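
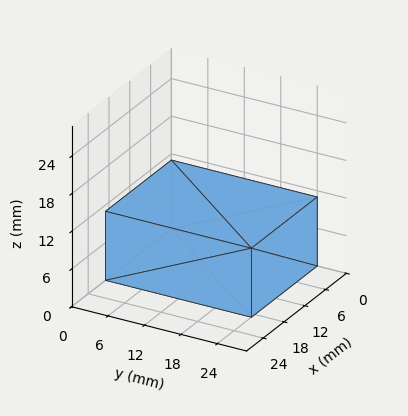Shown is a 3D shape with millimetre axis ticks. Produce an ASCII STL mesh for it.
Reading the render: the shape is a rectangular box, roughly 19 × 24 mm footprint and 11 mm tall (dimensions read to the nearest mm from the axis ticks). For the STL, each face is triangulated and given an outward normal.

solid part
  facet normal 0.0000 0.0000 -1.0000
    outer loop
      vertex 19.0 24.0 0.0
      vertex 19.0 0.0 0.0
      vertex 0.0 0.0 0.0
    endloop
  endfacet
  facet normal 0.0000 0.0000 -1.0000
    outer loop
      vertex 0.0 24.0 0.0
      vertex 19.0 24.0 0.0
      vertex 0.0 0.0 0.0
    endloop
  endfacet
  facet normal 0.0000 0.0000 1.0000
    outer loop
      vertex 0.0 0.0 11.0
      vertex 19.0 0.0 11.0
      vertex 19.0 24.0 11.0
    endloop
  endfacet
  facet normal 0.0000 0.0000 1.0000
    outer loop
      vertex 0.0 0.0 11.0
      vertex 19.0 24.0 11.0
      vertex 0.0 24.0 11.0
    endloop
  endfacet
  facet normal 0.0000 -1.0000 0.0000
    outer loop
      vertex 0.0 0.0 0.0
      vertex 19.0 0.0 0.0
      vertex 19.0 0.0 11.0
    endloop
  endfacet
  facet normal 0.0000 -1.0000 0.0000
    outer loop
      vertex 0.0 0.0 0.0
      vertex 19.0 0.0 11.0
      vertex 0.0 0.0 11.0
    endloop
  endfacet
  facet normal 0.0000 1.0000 0.0000
    outer loop
      vertex 19.0 24.0 11.0
      vertex 19.0 24.0 0.0
      vertex 0.0 24.0 0.0
    endloop
  endfacet
  facet normal 0.0000 1.0000 0.0000
    outer loop
      vertex 0.0 24.0 11.0
      vertex 19.0 24.0 11.0
      vertex 0.0 24.0 0.0
    endloop
  endfacet
  facet normal -1.0000 0.0000 0.0000
    outer loop
      vertex 0.0 24.0 11.0
      vertex 0.0 24.0 0.0
      vertex 0.0 0.0 0.0
    endloop
  endfacet
  facet normal -1.0000 0.0000 0.0000
    outer loop
      vertex 0.0 0.0 11.0
      vertex 0.0 24.0 11.0
      vertex 0.0 0.0 0.0
    endloop
  endfacet
  facet normal 1.0000 0.0000 0.0000
    outer loop
      vertex 19.0 0.0 0.0
      vertex 19.0 24.0 0.0
      vertex 19.0 24.0 11.0
    endloop
  endfacet
  facet normal 1.0000 0.0000 0.0000
    outer loop
      vertex 19.0 0.0 0.0
      vertex 19.0 24.0 11.0
      vertex 19.0 0.0 11.0
    endloop
  endfacet
endsolid part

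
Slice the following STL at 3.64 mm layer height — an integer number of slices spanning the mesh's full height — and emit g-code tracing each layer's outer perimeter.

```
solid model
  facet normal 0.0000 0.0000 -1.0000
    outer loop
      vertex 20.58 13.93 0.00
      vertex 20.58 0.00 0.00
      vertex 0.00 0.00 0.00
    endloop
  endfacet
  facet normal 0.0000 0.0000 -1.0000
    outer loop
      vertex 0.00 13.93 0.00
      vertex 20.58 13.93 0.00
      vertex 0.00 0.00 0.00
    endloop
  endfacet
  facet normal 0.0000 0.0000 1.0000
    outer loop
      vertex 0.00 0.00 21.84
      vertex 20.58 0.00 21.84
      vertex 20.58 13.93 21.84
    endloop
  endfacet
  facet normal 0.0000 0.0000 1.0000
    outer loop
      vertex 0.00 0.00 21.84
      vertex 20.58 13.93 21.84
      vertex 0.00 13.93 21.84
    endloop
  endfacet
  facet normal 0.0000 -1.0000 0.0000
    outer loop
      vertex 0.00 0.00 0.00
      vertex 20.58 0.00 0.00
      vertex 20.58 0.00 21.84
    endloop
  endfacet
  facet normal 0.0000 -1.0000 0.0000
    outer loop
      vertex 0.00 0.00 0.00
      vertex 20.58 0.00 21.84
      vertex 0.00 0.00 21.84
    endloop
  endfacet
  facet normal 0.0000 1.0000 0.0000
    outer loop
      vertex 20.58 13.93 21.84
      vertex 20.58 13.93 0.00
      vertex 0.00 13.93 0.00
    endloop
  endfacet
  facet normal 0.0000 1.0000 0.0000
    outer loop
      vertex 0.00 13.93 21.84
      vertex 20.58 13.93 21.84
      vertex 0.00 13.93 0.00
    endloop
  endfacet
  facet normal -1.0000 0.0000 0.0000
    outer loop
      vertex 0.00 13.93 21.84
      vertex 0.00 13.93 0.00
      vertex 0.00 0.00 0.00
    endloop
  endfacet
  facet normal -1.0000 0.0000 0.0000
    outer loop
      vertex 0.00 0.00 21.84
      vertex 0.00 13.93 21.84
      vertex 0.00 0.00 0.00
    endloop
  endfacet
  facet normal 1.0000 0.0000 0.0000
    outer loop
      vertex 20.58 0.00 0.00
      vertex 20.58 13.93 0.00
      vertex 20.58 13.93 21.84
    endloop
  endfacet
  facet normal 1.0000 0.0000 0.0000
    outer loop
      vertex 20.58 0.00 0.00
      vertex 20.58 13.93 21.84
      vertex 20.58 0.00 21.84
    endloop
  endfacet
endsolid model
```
; perimeter-only toolpath
G21 ; units = mm
G90 ; absolute positioning
G28 ; home
; layer 1
G0 Z3.64
G0 X0.00 Y0.00
G1 X20.58 Y0.00
G1 X20.58 Y13.93
G1 X0.00 Y13.93
G1 X0.00 Y0.00
; layer 2
G0 Z7.28
G0 X0.00 Y0.00
G1 X20.58 Y0.00
G1 X20.58 Y13.93
G1 X0.00 Y13.93
G1 X0.00 Y0.00
; layer 3
G0 Z10.92
G0 X0.00 Y0.00
G1 X20.58 Y0.00
G1 X20.58 Y13.93
G1 X0.00 Y13.93
G1 X0.00 Y0.00
; layer 4
G0 Z14.56
G0 X0.00 Y0.00
G1 X20.58 Y0.00
G1 X20.58 Y13.93
G1 X0.00 Y13.93
G1 X0.00 Y0.00
; layer 5
G0 Z18.20
G0 X0.00 Y0.00
G1 X20.58 Y0.00
G1 X20.58 Y13.93
G1 X0.00 Y13.93
G1 X0.00 Y0.00
; layer 6
G0 Z21.84
G0 X0.00 Y0.00
G1 X20.58 Y0.00
G1 X20.58 Y13.93
G1 X0.00 Y13.93
G1 X0.00 Y0.00
M2 ; end

The solid is a rectangular box, roughly 20.6 × 13.9 mm footprint and 21.8 mm tall. Slicing at Δz = 3.64 mm — 6 equal slices spanning the solid's height, so layer i sits at z = i·h/6 — gives 6 non-empty perimeters. Each is a 4-segment closed polygon; G0 lifts to the layer z and rapids to the start vertex, then G1 traces the edges.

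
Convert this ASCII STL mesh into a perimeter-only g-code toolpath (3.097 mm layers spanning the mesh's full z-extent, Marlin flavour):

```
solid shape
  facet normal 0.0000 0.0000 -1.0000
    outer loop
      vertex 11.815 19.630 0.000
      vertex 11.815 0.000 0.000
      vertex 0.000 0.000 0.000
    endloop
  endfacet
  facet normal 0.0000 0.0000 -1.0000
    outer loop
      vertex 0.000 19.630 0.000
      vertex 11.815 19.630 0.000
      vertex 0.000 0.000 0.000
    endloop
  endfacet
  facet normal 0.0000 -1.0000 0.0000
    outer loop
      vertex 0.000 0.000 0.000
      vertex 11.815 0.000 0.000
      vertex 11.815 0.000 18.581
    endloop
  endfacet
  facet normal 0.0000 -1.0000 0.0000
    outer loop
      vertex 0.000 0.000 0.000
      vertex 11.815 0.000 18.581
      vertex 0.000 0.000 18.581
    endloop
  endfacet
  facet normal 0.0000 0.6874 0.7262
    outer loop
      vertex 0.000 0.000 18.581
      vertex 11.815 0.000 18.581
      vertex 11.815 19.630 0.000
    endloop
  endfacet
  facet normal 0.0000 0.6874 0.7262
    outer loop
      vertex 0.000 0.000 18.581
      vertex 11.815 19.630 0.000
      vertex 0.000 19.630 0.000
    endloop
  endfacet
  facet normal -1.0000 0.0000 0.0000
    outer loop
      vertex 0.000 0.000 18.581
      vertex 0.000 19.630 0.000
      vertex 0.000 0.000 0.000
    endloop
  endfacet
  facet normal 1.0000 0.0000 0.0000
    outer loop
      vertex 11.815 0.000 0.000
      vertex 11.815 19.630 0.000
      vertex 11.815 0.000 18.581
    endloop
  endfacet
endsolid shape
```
; perimeter-only toolpath
G21 ; units = mm
G90 ; absolute positioning
G28 ; home
; layer 1
G0 Z3.097
G0 X0.000 Y0.000
G1 X11.815 Y0.000
G1 X11.815 Y16.358
G1 X0.000 Y16.358
G1 X0.000 Y0.000
; layer 2
G0 Z6.194
G0 X0.000 Y0.000
G1 X11.815 Y0.000
G1 X11.815 Y13.087
G1 X0.000 Y13.087
G1 X0.000 Y0.000
; layer 3
G0 Z9.290
G0 X0.000 Y0.000
G1 X11.815 Y0.000
G1 X11.815 Y9.815
G1 X0.000 Y9.815
G1 X0.000 Y0.000
; layer 4
G0 Z12.387
G0 X0.000 Y0.000
G1 X11.815 Y0.000
G1 X11.815 Y6.543
G1 X0.000 Y6.543
G1 X0.000 Y0.000
; layer 5
G0 Z15.484
G0 X0.000 Y0.000
G1 X11.815 Y0.000
G1 X11.815 Y3.272
G1 X0.000 Y3.272
G1 X0.000 Y0.000
M2 ; end

The solid is a wedge (ramp): 11.8 × 19.6 mm base, rising to 18.6 mm along the y=0 edge and sloping linearly to z=0 at y=19.6. Slicing at Δz = 3.097 mm — 6 equal slices spanning the solid's height, so layer i sits at z = i·h/6 — gives 5 non-empty perimeters. Each is a 4-segment closed polygon; G0 lifts to the layer z and rapids to the start vertex, then G1 traces the edges. The cross-section shrinks linearly with z (the slice at the apex is degenerate and omitted).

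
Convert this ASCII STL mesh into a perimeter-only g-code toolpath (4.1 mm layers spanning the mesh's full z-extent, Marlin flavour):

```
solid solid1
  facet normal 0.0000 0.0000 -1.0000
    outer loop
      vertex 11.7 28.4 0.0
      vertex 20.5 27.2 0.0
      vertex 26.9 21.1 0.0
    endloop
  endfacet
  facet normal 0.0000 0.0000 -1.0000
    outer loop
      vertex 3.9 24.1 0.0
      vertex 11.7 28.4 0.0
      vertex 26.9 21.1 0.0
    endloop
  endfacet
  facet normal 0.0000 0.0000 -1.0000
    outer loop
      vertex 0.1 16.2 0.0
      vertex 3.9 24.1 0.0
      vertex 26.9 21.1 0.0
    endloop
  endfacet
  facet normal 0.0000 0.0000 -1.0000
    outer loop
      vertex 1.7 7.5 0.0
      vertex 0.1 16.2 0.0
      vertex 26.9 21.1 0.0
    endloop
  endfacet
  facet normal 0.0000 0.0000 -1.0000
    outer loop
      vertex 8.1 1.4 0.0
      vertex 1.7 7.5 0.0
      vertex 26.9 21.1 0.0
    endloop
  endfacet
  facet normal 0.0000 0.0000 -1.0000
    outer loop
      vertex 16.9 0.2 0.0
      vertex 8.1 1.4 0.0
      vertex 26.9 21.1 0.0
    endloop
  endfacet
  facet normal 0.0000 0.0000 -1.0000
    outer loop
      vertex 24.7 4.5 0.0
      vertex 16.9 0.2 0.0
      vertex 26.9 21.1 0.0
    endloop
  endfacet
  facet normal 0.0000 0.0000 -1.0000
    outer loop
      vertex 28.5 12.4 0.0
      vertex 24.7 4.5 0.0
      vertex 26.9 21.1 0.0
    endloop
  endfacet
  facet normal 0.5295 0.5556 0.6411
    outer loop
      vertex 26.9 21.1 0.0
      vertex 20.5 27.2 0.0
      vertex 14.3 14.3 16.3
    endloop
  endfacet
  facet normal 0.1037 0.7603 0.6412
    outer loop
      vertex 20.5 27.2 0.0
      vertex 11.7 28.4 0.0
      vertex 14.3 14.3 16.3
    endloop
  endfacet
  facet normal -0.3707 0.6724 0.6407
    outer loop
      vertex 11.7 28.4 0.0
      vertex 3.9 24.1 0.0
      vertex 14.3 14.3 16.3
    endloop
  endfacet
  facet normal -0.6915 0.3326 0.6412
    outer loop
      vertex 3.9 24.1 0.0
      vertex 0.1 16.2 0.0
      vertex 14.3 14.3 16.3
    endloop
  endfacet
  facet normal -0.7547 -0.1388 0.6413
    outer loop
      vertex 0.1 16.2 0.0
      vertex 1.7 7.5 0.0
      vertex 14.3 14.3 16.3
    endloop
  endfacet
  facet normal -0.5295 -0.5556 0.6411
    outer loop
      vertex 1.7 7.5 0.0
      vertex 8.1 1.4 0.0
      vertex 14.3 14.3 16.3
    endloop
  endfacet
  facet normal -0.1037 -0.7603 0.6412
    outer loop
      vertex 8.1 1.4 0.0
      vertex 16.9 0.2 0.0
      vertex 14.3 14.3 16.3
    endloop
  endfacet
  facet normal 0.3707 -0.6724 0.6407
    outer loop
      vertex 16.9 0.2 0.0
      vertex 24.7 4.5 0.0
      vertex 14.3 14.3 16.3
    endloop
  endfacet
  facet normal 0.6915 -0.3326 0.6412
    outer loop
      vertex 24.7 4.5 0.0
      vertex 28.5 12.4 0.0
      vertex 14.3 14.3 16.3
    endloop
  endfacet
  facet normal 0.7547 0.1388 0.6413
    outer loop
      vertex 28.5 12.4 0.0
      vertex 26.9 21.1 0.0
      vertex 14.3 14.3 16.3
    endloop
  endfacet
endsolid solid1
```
; perimeter-only toolpath
G21 ; units = mm
G90 ; absolute positioning
G28 ; home
; layer 1
G0 Z4.1
G0 X23.7 Y19.4
G1 X18.9 Y24.0
G1 X12.3 Y24.9
G1 X6.5 Y21.7
G1 X3.7 Y15.7
G1 X4.8 Y9.2
G1 X9.6 Y4.6
G1 X16.2 Y3.7
G1 X22.1 Y7.0
G1 X24.9 Y12.9
G1 X23.7 Y19.4
; layer 2
G0 Z8.2
G0 X20.6 Y17.7
G1 X17.4 Y20.8
G1 X13.0 Y21.4
G1 X9.1 Y19.2
G1 X7.2 Y15.2
G1 X8.0 Y10.9
G1 X11.2 Y7.9
G1 X15.6 Y7.2
G1 X19.5 Y9.4
G1 X21.4 Y13.4
G1 X20.6 Y17.7
; layer 3
G0 Z12.2
G0 X17.5 Y16.0
G1 X15.9 Y17.5
G1 X13.7 Y17.8
G1 X11.7 Y16.8
G1 X10.8 Y14.8
G1 X11.2 Y12.6
G1 X12.8 Y11.1
G1 X15.0 Y10.8
G1 X16.9 Y11.9
G1 X17.9 Y13.8
G1 X17.5 Y16.0
M2 ; end

The solid is a regular 10-sided pyramid, base circumscribed radius ≈ 14.3 mm, apex at z ≈ 16.3 mm. Slicing at Δz = 4.1 mm — 4 equal slices spanning the solid's height, so layer i sits at z = i·h/4 — gives 3 non-empty perimeters. Each is a 10-segment closed polygon; G0 lifts to the layer z and rapids to the start vertex, then G1 traces the edges. The cross-section shrinks linearly with z (the slice at the apex is degenerate and omitted).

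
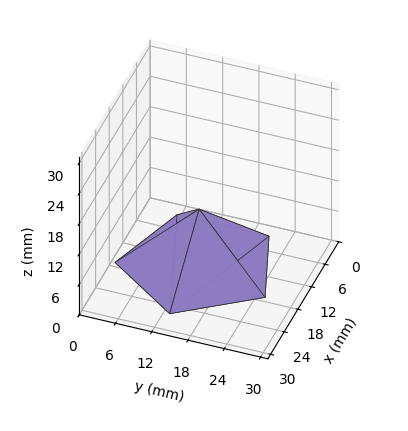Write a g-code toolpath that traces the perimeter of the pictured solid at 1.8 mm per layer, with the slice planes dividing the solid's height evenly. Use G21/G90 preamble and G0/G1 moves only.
Reading the render: the shape is a regular 5-sided pyramid, base circumscribed radius ≈ 13 mm, apex at z ≈ 11 mm (dimensions read to the nearest mm from the axis ticks). For the g-code, the solid's height is divided into equal slices at the stated Δz and each level perimeter traced with G1 moves after a G0 lift.

; perimeter-only toolpath
G21 ; units = mm
G90 ; absolute positioning
G28 ; home
; layer 1
G0 Z1.8
G0 X23.8 Y13.0
G1 X16.3 Y23.3
G1 X4.2 Y19.3
G1 X4.2 Y6.7
G1 X16.3 Y2.7
G1 X23.8 Y13.0
; layer 2
G0 Z3.7
G0 X21.7 Y13.0
G1 X15.7 Y21.3
G1 X6.0 Y18.1
G1 X6.0 Y7.9
G1 X15.7 Y4.7
G1 X21.7 Y13.0
; layer 3
G0 Z5.5
G0 X19.5 Y13.0
G1 X15.0 Y19.2
G1 X7.8 Y16.8
G1 X7.8 Y9.2
G1 X15.0 Y6.8
G1 X19.5 Y13.0
; layer 4
G0 Z7.3
G0 X17.3 Y13.0
G1 X14.3 Y17.1
G1 X9.5 Y15.5
G1 X9.5 Y10.5
G1 X14.3 Y8.9
G1 X17.3 Y13.0
; layer 5
G0 Z9.2
G0 X15.2 Y13.0
G1 X13.7 Y15.1
G1 X11.2 Y14.3
G1 X11.2 Y11.7
G1 X13.7 Y10.9
G1 X15.2 Y13.0
M2 ; end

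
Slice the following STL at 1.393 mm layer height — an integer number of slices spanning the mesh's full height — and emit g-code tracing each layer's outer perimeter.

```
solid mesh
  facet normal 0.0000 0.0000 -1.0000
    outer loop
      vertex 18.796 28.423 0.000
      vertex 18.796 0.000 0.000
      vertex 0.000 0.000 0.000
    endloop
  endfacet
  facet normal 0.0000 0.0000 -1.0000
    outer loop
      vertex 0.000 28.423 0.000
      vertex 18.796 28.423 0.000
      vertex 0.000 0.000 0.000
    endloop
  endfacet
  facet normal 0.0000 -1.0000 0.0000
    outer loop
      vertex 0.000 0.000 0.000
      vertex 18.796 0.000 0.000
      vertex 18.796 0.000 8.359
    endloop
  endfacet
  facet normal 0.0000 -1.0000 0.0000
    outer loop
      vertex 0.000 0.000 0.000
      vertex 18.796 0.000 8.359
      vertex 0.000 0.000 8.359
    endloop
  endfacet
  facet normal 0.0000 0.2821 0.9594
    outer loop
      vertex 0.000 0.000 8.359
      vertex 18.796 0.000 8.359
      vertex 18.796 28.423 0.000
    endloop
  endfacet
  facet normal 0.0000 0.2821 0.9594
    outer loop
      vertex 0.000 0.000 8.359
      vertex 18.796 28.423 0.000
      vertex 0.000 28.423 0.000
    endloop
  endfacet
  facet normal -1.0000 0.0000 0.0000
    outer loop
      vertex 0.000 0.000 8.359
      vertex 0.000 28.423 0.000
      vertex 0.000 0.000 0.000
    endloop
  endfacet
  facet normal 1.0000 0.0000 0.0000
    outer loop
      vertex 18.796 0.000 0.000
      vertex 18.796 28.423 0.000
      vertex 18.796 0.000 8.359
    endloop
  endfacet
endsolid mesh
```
; perimeter-only toolpath
G21 ; units = mm
G90 ; absolute positioning
G28 ; home
; layer 1
G0 Z1.393
G0 X0.000 Y0.000
G1 X18.796 Y0.000
G1 X18.796 Y23.686
G1 X0.000 Y23.686
G1 X0.000 Y0.000
; layer 2
G0 Z2.786
G0 X0.000 Y0.000
G1 X18.796 Y0.000
G1 X18.796 Y18.949
G1 X0.000 Y18.949
G1 X0.000 Y0.000
; layer 3
G0 Z4.179
G0 X0.000 Y0.000
G1 X18.796 Y0.000
G1 X18.796 Y14.211
G1 X0.000 Y14.211
G1 X0.000 Y0.000
; layer 4
G0 Z5.573
G0 X0.000 Y0.000
G1 X18.796 Y0.000
G1 X18.796 Y9.474
G1 X0.000 Y9.474
G1 X0.000 Y0.000
; layer 5
G0 Z6.966
G0 X0.000 Y0.000
G1 X18.796 Y0.000
G1 X18.796 Y4.737
G1 X0.000 Y4.737
G1 X0.000 Y0.000
M2 ; end

The solid is a wedge (ramp): 18.8 × 28.4 mm base, rising to 8.36 mm along the y=0 edge and sloping linearly to z=0 at y=28.4. Slicing at Δz = 1.393 mm — 6 equal slices spanning the solid's height, so layer i sits at z = i·h/6 — gives 5 non-empty perimeters. Each is a 4-segment closed polygon; G0 lifts to the layer z and rapids to the start vertex, then G1 traces the edges. The cross-section shrinks linearly with z (the slice at the apex is degenerate and omitted).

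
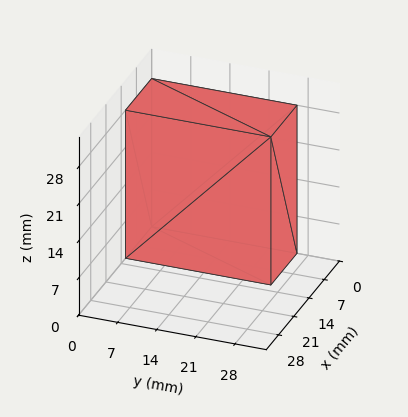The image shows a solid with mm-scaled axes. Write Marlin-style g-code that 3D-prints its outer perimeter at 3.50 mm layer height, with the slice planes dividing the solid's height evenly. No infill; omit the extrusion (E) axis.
Reading the render: the shape is a rectangular box, roughly 12 × 26 mm footprint and 28 mm tall (dimensions read to the nearest mm from the axis ticks). For the g-code, the solid's height is divided into equal slices at the stated Δz and each level perimeter traced with G1 moves after a G0 lift.

; perimeter-only toolpath
G21 ; units = mm
G90 ; absolute positioning
G28 ; home
; layer 1
G0 Z3.50
G0 X0.00 Y0.00
G1 X12.00 Y0.00
G1 X12.00 Y26.00
G1 X0.00 Y26.00
G1 X0.00 Y0.00
; layer 2
G0 Z7.00
G0 X0.00 Y0.00
G1 X12.00 Y0.00
G1 X12.00 Y26.00
G1 X0.00 Y26.00
G1 X0.00 Y0.00
; layer 3
G0 Z10.50
G0 X0.00 Y0.00
G1 X12.00 Y0.00
G1 X12.00 Y26.00
G1 X0.00 Y26.00
G1 X0.00 Y0.00
; layer 4
G0 Z14.00
G0 X0.00 Y0.00
G1 X12.00 Y0.00
G1 X12.00 Y26.00
G1 X0.00 Y26.00
G1 X0.00 Y0.00
; layer 5
G0 Z17.50
G0 X0.00 Y0.00
G1 X12.00 Y0.00
G1 X12.00 Y26.00
G1 X0.00 Y26.00
G1 X0.00 Y0.00
; layer 6
G0 Z21.00
G0 X0.00 Y0.00
G1 X12.00 Y0.00
G1 X12.00 Y26.00
G1 X0.00 Y26.00
G1 X0.00 Y0.00
; layer 7
G0 Z24.50
G0 X0.00 Y0.00
G1 X12.00 Y0.00
G1 X12.00 Y26.00
G1 X0.00 Y26.00
G1 X0.00 Y0.00
; layer 8
G0 Z28.00
G0 X0.00 Y0.00
G1 X12.00 Y0.00
G1 X12.00 Y26.00
G1 X0.00 Y26.00
G1 X0.00 Y0.00
M2 ; end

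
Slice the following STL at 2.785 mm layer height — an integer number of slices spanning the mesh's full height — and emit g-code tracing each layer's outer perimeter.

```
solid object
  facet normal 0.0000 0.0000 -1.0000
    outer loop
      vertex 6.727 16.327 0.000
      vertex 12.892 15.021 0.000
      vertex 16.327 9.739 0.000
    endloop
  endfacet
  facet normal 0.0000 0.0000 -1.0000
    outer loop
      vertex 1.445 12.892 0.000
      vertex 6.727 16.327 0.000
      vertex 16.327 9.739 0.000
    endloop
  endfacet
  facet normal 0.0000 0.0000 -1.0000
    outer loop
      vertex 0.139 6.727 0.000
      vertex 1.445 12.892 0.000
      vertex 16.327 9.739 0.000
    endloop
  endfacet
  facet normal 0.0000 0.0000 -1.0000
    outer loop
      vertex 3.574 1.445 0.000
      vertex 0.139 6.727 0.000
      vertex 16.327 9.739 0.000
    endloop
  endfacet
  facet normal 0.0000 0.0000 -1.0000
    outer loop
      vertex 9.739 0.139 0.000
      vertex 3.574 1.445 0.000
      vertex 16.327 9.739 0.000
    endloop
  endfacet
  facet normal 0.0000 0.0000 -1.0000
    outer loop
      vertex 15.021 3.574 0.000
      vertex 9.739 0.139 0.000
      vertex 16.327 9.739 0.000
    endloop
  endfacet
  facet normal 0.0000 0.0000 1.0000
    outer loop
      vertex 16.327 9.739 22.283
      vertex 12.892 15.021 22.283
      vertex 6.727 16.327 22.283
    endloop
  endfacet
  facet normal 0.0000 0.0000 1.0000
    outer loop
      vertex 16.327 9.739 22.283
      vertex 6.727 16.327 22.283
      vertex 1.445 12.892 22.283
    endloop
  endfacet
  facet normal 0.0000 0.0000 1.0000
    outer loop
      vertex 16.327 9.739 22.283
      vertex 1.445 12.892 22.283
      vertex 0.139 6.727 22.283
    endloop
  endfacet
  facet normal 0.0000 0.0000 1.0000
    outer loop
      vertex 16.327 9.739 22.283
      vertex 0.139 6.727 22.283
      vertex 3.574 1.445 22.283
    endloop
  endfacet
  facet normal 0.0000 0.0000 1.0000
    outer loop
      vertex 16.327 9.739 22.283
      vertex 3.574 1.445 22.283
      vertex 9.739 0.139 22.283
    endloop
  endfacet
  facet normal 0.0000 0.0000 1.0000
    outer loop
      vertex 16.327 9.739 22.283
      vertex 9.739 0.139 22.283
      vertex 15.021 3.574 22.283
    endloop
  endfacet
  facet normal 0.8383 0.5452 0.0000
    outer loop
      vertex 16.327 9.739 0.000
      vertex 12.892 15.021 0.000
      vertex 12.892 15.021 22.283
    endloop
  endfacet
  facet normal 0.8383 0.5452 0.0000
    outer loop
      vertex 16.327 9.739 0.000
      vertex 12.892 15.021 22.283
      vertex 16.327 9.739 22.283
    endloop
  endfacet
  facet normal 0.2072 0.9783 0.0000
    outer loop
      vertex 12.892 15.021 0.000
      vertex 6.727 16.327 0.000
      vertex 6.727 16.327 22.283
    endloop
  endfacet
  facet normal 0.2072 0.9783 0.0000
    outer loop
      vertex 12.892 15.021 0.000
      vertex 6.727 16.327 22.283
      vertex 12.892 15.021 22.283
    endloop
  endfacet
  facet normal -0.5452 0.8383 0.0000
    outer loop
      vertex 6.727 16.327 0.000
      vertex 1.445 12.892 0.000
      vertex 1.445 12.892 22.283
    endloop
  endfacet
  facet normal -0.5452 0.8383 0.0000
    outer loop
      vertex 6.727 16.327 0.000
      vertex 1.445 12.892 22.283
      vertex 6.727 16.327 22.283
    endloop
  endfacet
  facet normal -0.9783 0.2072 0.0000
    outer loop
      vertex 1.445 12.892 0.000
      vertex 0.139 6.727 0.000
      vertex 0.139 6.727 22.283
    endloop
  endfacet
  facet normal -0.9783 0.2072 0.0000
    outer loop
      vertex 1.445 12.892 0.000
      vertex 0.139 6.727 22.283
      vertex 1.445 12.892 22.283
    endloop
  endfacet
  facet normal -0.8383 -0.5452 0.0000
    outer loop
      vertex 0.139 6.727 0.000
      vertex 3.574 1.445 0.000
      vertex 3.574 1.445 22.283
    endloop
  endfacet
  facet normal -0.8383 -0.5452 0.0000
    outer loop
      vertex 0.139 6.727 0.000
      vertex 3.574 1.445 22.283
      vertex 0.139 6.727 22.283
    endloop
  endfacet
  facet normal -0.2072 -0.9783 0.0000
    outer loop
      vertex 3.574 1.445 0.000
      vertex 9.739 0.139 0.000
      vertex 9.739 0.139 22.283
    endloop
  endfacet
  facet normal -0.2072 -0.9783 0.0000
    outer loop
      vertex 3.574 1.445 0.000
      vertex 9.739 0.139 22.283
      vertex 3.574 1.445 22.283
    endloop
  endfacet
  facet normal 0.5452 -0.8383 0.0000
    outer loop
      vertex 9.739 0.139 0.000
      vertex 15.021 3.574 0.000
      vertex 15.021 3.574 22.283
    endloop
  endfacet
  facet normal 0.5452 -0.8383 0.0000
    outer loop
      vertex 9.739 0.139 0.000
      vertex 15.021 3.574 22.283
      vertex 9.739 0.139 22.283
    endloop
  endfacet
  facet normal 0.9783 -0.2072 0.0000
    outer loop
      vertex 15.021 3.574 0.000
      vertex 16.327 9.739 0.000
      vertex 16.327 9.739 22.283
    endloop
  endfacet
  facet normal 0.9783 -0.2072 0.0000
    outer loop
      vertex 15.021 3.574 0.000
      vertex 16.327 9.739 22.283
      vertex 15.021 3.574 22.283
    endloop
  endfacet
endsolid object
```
; perimeter-only toolpath
G21 ; units = mm
G90 ; absolute positioning
G28 ; home
; layer 1
G0 Z2.785
G0 X16.327 Y9.739
G1 X12.892 Y15.021
G1 X6.727 Y16.327
G1 X1.445 Y12.892
G1 X0.139 Y6.727
G1 X3.574 Y1.445
G1 X9.739 Y0.139
G1 X15.021 Y3.574
G1 X16.327 Y9.739
; layer 2
G0 Z5.571
G0 X16.327 Y9.739
G1 X12.892 Y15.021
G1 X6.727 Y16.327
G1 X1.445 Y12.892
G1 X0.139 Y6.727
G1 X3.574 Y1.445
G1 X9.739 Y0.139
G1 X15.021 Y3.574
G1 X16.327 Y9.739
; layer 3
G0 Z8.356
G0 X16.327 Y9.739
G1 X12.892 Y15.021
G1 X6.727 Y16.327
G1 X1.445 Y12.892
G1 X0.139 Y6.727
G1 X3.574 Y1.445
G1 X9.739 Y0.139
G1 X15.021 Y3.574
G1 X16.327 Y9.739
; layer 4
G0 Z11.142
G0 X16.327 Y9.739
G1 X12.892 Y15.021
G1 X6.727 Y16.327
G1 X1.445 Y12.892
G1 X0.139 Y6.727
G1 X3.574 Y1.445
G1 X9.739 Y0.139
G1 X15.021 Y3.574
G1 X16.327 Y9.739
; layer 5
G0 Z13.927
G0 X16.327 Y9.739
G1 X12.892 Y15.021
G1 X6.727 Y16.327
G1 X1.445 Y12.892
G1 X0.139 Y6.727
G1 X3.574 Y1.445
G1 X9.739 Y0.139
G1 X15.021 Y3.574
G1 X16.327 Y9.739
; layer 6
G0 Z16.712
G0 X16.327 Y9.739
G1 X12.892 Y15.021
G1 X6.727 Y16.327
G1 X1.445 Y12.892
G1 X0.139 Y6.727
G1 X3.574 Y1.445
G1 X9.739 Y0.139
G1 X15.021 Y3.574
G1 X16.327 Y9.739
; layer 7
G0 Z19.498
G0 X16.327 Y9.739
G1 X12.892 Y15.021
G1 X6.727 Y16.327
G1 X1.445 Y12.892
G1 X0.139 Y6.727
G1 X3.574 Y1.445
G1 X9.739 Y0.139
G1 X15.021 Y3.574
G1 X16.327 Y9.739
; layer 8
G0 Z22.283
G0 X16.327 Y9.739
G1 X12.892 Y15.021
G1 X6.727 Y16.327
G1 X1.445 Y12.892
G1 X0.139 Y6.727
G1 X3.574 Y1.445
G1 X9.739 Y0.139
G1 X15.021 Y3.574
G1 X16.327 Y9.739
M2 ; end

The solid is a regular 8-sided prism (a cylinder approximated with 8 flat sides), circumscribed radius ≈ 8.23 mm, height ≈ 22.3 mm. Slicing at Δz = 2.785 mm — 8 equal slices spanning the solid's height, so layer i sits at z = i·h/8 — gives 8 non-empty perimeters. Each is a 8-segment closed polygon; G0 lifts to the layer z and rapids to the start vertex, then G1 traces the edges.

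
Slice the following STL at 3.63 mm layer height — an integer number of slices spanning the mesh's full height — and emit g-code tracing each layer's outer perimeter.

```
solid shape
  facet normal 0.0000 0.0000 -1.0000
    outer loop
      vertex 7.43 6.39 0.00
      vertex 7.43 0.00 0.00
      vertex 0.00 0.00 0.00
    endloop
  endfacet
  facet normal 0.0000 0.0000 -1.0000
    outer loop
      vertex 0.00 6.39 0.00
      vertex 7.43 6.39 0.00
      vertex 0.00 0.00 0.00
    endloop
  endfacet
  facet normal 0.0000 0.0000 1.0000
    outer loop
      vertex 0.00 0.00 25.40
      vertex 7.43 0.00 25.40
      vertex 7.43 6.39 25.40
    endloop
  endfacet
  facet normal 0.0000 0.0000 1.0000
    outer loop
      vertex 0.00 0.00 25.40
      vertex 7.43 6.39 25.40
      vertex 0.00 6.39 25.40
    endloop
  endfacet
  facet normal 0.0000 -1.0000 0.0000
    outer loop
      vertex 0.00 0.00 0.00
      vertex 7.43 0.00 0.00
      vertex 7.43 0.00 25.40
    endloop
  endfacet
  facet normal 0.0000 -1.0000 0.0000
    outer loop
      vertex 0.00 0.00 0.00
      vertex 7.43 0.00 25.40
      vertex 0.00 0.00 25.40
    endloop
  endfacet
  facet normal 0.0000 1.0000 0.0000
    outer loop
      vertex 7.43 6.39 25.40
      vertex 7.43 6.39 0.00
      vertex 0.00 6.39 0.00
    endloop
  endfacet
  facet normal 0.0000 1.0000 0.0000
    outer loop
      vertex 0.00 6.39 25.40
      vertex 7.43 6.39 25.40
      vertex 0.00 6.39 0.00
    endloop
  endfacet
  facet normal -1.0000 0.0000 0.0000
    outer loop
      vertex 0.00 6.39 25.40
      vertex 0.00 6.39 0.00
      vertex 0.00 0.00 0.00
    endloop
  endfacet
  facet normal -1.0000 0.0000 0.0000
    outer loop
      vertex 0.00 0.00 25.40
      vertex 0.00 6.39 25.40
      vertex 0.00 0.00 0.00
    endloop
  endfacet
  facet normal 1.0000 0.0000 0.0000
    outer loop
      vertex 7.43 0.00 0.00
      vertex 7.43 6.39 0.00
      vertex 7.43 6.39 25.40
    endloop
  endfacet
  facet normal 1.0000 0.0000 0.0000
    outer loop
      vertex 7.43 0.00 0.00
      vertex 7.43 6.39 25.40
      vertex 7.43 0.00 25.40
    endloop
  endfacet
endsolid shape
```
; perimeter-only toolpath
G21 ; units = mm
G90 ; absolute positioning
G28 ; home
; layer 1
G0 Z3.63
G0 X0.00 Y0.00
G1 X7.43 Y0.00
G1 X7.43 Y6.39
G1 X0.00 Y6.39
G1 X0.00 Y0.00
; layer 2
G0 Z7.26
G0 X0.00 Y0.00
G1 X7.43 Y0.00
G1 X7.43 Y6.39
G1 X0.00 Y6.39
G1 X0.00 Y0.00
; layer 3
G0 Z10.89
G0 X0.00 Y0.00
G1 X7.43 Y0.00
G1 X7.43 Y6.39
G1 X0.00 Y6.39
G1 X0.00 Y0.00
; layer 4
G0 Z14.51
G0 X0.00 Y0.00
G1 X7.43 Y0.00
G1 X7.43 Y6.39
G1 X0.00 Y6.39
G1 X0.00 Y0.00
; layer 5
G0 Z18.14
G0 X0.00 Y0.00
G1 X7.43 Y0.00
G1 X7.43 Y6.39
G1 X0.00 Y6.39
G1 X0.00 Y0.00
; layer 6
G0 Z21.77
G0 X0.00 Y0.00
G1 X7.43 Y0.00
G1 X7.43 Y6.39
G1 X0.00 Y6.39
G1 X0.00 Y0.00
; layer 7
G0 Z25.40
G0 X0.00 Y0.00
G1 X7.43 Y0.00
G1 X7.43 Y6.39
G1 X0.00 Y6.39
G1 X0.00 Y0.00
M2 ; end

The solid is a rectangular box, roughly 7.43 × 6.39 mm footprint and 25.4 mm tall. Slicing at Δz = 3.63 mm — 7 equal slices spanning the solid's height, so layer i sits at z = i·h/7 — gives 7 non-empty perimeters. Each is a 4-segment closed polygon; G0 lifts to the layer z and rapids to the start vertex, then G1 traces the edges.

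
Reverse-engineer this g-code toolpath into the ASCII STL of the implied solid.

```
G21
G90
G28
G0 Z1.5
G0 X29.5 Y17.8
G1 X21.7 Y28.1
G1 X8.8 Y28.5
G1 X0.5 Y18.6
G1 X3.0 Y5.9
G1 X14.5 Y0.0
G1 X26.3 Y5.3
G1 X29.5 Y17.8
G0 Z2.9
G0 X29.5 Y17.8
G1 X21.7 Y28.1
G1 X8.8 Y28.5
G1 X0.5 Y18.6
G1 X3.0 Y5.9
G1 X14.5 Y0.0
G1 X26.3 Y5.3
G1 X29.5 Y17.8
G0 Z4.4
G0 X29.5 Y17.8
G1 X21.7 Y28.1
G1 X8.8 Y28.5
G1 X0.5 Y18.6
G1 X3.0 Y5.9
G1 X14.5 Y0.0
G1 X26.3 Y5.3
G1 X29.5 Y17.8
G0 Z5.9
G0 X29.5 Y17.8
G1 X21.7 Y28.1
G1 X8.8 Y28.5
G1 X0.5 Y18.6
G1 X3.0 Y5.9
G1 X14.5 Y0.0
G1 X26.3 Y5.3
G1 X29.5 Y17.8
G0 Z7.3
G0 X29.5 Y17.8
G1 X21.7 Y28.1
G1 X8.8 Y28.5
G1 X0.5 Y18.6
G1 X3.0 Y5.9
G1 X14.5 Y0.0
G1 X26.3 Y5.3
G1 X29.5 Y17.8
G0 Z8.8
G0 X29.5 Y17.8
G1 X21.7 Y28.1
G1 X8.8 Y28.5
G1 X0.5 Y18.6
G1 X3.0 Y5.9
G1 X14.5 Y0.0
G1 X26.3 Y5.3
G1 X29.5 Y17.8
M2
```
solid part
  facet normal 0.0000 0.0000 -1.0000
    outer loop
      vertex 8.8 28.5 0.0
      vertex 21.7 28.1 0.0
      vertex 29.5 17.8 0.0
    endloop
  endfacet
  facet normal 0.0000 0.0000 -1.0000
    outer loop
      vertex 0.5 18.6 0.0
      vertex 8.8 28.5 0.0
      vertex 29.5 17.8 0.0
    endloop
  endfacet
  facet normal 0.0000 0.0000 -1.0000
    outer loop
      vertex 3.0 5.9 0.0
      vertex 0.5 18.6 0.0
      vertex 29.5 17.8 0.0
    endloop
  endfacet
  facet normal 0.0000 0.0000 -1.0000
    outer loop
      vertex 14.5 0.0 0.0
      vertex 3.0 5.9 0.0
      vertex 29.5 17.8 0.0
    endloop
  endfacet
  facet normal 0.0000 0.0000 -1.0000
    outer loop
      vertex 26.3 5.3 0.0
      vertex 14.5 0.0 0.0
      vertex 29.5 17.8 0.0
    endloop
  endfacet
  facet normal 0.0000 0.0000 1.0000
    outer loop
      vertex 29.5 17.8 8.8
      vertex 21.7 28.1 8.8
      vertex 8.8 28.5 8.8
    endloop
  endfacet
  facet normal 0.0000 0.0000 1.0000
    outer loop
      vertex 29.5 17.8 8.8
      vertex 8.8 28.5 8.8
      vertex 0.5 18.6 8.8
    endloop
  endfacet
  facet normal 0.0000 0.0000 1.0000
    outer loop
      vertex 29.5 17.8 8.8
      vertex 0.5 18.6 8.8
      vertex 3.0 5.9 8.8
    endloop
  endfacet
  facet normal 0.0000 0.0000 1.0000
    outer loop
      vertex 29.5 17.8 8.8
      vertex 3.0 5.9 8.8
      vertex 14.5 0.0 8.8
    endloop
  endfacet
  facet normal 0.0000 0.0000 1.0000
    outer loop
      vertex 29.5 17.8 8.8
      vertex 14.5 0.0 8.8
      vertex 26.3 5.3 8.8
    endloop
  endfacet
  facet normal 0.7972 0.6037 0.0000
    outer loop
      vertex 29.5 17.8 0.0
      vertex 21.7 28.1 0.0
      vertex 21.7 28.1 8.8
    endloop
  endfacet
  facet normal 0.7972 0.6037 0.0000
    outer loop
      vertex 29.5 17.8 0.0
      vertex 21.7 28.1 8.8
      vertex 29.5 17.8 8.8
    endloop
  endfacet
  facet normal 0.0310 0.9995 0.0000
    outer loop
      vertex 21.7 28.1 0.0
      vertex 8.8 28.5 0.0
      vertex 8.8 28.5 8.8
    endloop
  endfacet
  facet normal 0.0310 0.9995 0.0000
    outer loop
      vertex 21.7 28.1 0.0
      vertex 8.8 28.5 8.8
      vertex 21.7 28.1 8.8
    endloop
  endfacet
  facet normal -0.7663 0.6425 0.0000
    outer loop
      vertex 8.8 28.5 0.0
      vertex 0.5 18.6 0.0
      vertex 0.5 18.6 8.8
    endloop
  endfacet
  facet normal -0.7663 0.6425 0.0000
    outer loop
      vertex 8.8 28.5 0.0
      vertex 0.5 18.6 8.8
      vertex 8.8 28.5 8.8
    endloop
  endfacet
  facet normal -0.9812 -0.1931 0.0000
    outer loop
      vertex 0.5 18.6 0.0
      vertex 3.0 5.9 0.0
      vertex 3.0 5.9 8.8
    endloop
  endfacet
  facet normal -0.9812 -0.1931 0.0000
    outer loop
      vertex 0.5 18.6 0.0
      vertex 3.0 5.9 8.8
      vertex 0.5 18.6 8.8
    endloop
  endfacet
  facet normal -0.4565 -0.8897 0.0000
    outer loop
      vertex 3.0 5.9 0.0
      vertex 14.5 0.0 0.0
      vertex 14.5 0.0 8.8
    endloop
  endfacet
  facet normal -0.4565 -0.8897 0.0000
    outer loop
      vertex 3.0 5.9 0.0
      vertex 14.5 0.0 8.8
      vertex 3.0 5.9 8.8
    endloop
  endfacet
  facet normal 0.4097 -0.9122 0.0000
    outer loop
      vertex 14.5 0.0 0.0
      vertex 26.3 5.3 0.0
      vertex 26.3 5.3 8.8
    endloop
  endfacet
  facet normal 0.4097 -0.9122 0.0000
    outer loop
      vertex 14.5 0.0 0.0
      vertex 26.3 5.3 8.8
      vertex 14.5 0.0 8.8
    endloop
  endfacet
  facet normal 0.9688 -0.2480 0.0000
    outer loop
      vertex 26.3 5.3 0.0
      vertex 29.5 17.8 0.0
      vertex 29.5 17.8 8.8
    endloop
  endfacet
  facet normal 0.9688 -0.2480 0.0000
    outer loop
      vertex 26.3 5.3 0.0
      vertex 29.5 17.8 8.8
      vertex 26.3 5.3 8.8
    endloop
  endfacet
endsolid part

The G0 Z moves step by Δz≈1.5 mm. Every layer's G1 loop is the same polygon, so the solid is a straight extrusion of it from z=0 to z≈8.8. Closing with flat bottom and top caps and triangulating gives 24 facets — a regular 7-sided prism (a cylinder approximated with 7 flat sides), circumscribed radius ≈ 14.9 mm, height ≈ 8.8 mm.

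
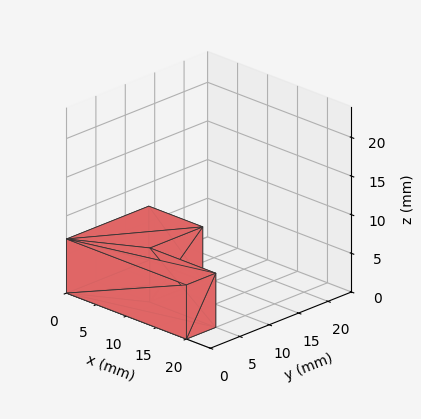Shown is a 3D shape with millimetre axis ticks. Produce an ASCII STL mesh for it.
Reading the render: the shape is an L-shaped prism: outer 20 × 14 mm, arm thicknesses ≈ 5 mm (horizontal) and 9 mm (vertical), extruded 7 mm in z (dimensions read to the nearest mm from the axis ticks). For the STL, each face is triangulated and given an outward normal.

solid part
  facet normal 0.0000 0.0000 -1.0000
    outer loop
      vertex 20.00 5.00 0.00
      vertex 20.00 0.00 0.00
      vertex 0.00 0.00 0.00
    endloop
  endfacet
  facet normal 0.0000 0.0000 -1.0000
    outer loop
      vertex 9.00 5.00 0.00
      vertex 20.00 5.00 0.00
      vertex 0.00 0.00 0.00
    endloop
  endfacet
  facet normal 0.0000 0.0000 -1.0000
    outer loop
      vertex 9.00 14.00 0.00
      vertex 9.00 5.00 0.00
      vertex 0.00 0.00 0.00
    endloop
  endfacet
  facet normal 0.0000 0.0000 -1.0000
    outer loop
      vertex 0.00 14.00 0.00
      vertex 9.00 14.00 0.00
      vertex 0.00 0.00 0.00
    endloop
  endfacet
  facet normal 0.0000 0.0000 1.0000
    outer loop
      vertex 0.00 0.00 7.00
      vertex 20.00 0.00 7.00
      vertex 20.00 5.00 7.00
    endloop
  endfacet
  facet normal 0.0000 0.0000 1.0000
    outer loop
      vertex 0.00 0.00 7.00
      vertex 20.00 5.00 7.00
      vertex 9.00 5.00 7.00
    endloop
  endfacet
  facet normal 0.0000 0.0000 1.0000
    outer loop
      vertex 0.00 0.00 7.00
      vertex 9.00 5.00 7.00
      vertex 9.00 14.00 7.00
    endloop
  endfacet
  facet normal 0.0000 0.0000 1.0000
    outer loop
      vertex 0.00 0.00 7.00
      vertex 9.00 14.00 7.00
      vertex 0.00 14.00 7.00
    endloop
  endfacet
  facet normal 0.0000 -1.0000 0.0000
    outer loop
      vertex 0.00 0.00 0.00
      vertex 20.00 0.00 0.00
      vertex 20.00 0.00 7.00
    endloop
  endfacet
  facet normal 0.0000 -1.0000 0.0000
    outer loop
      vertex 0.00 0.00 0.00
      vertex 20.00 0.00 7.00
      vertex 0.00 0.00 7.00
    endloop
  endfacet
  facet normal 1.0000 0.0000 0.0000
    outer loop
      vertex 20.00 0.00 0.00
      vertex 20.00 5.00 0.00
      vertex 20.00 5.00 7.00
    endloop
  endfacet
  facet normal 1.0000 0.0000 0.0000
    outer loop
      vertex 20.00 0.00 0.00
      vertex 20.00 5.00 7.00
      vertex 20.00 0.00 7.00
    endloop
  endfacet
  facet normal 0.0000 1.0000 0.0000
    outer loop
      vertex 20.00 5.00 0.00
      vertex 9.00 5.00 0.00
      vertex 9.00 5.00 7.00
    endloop
  endfacet
  facet normal 0.0000 1.0000 0.0000
    outer loop
      vertex 20.00 5.00 0.00
      vertex 9.00 5.00 7.00
      vertex 20.00 5.00 7.00
    endloop
  endfacet
  facet normal 1.0000 0.0000 0.0000
    outer loop
      vertex 9.00 5.00 0.00
      vertex 9.00 14.00 0.00
      vertex 9.00 14.00 7.00
    endloop
  endfacet
  facet normal 1.0000 0.0000 0.0000
    outer loop
      vertex 9.00 5.00 0.00
      vertex 9.00 14.00 7.00
      vertex 9.00 5.00 7.00
    endloop
  endfacet
  facet normal 0.0000 1.0000 0.0000
    outer loop
      vertex 9.00 14.00 0.00
      vertex 0.00 14.00 0.00
      vertex 0.00 14.00 7.00
    endloop
  endfacet
  facet normal 0.0000 1.0000 0.0000
    outer loop
      vertex 9.00 14.00 0.00
      vertex 0.00 14.00 7.00
      vertex 9.00 14.00 7.00
    endloop
  endfacet
  facet normal -1.0000 0.0000 0.0000
    outer loop
      vertex 0.00 14.00 0.00
      vertex 0.00 0.00 0.00
      vertex 0.00 0.00 7.00
    endloop
  endfacet
  facet normal -1.0000 0.0000 0.0000
    outer loop
      vertex 0.00 14.00 0.00
      vertex 0.00 0.00 7.00
      vertex 0.00 14.00 7.00
    endloop
  endfacet
endsolid part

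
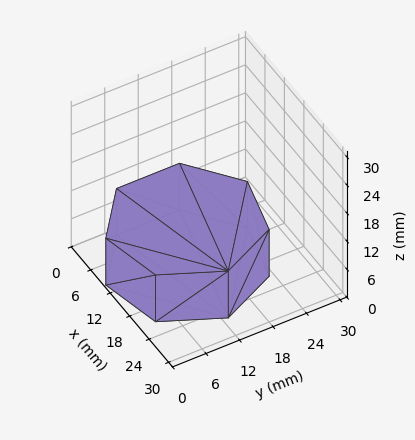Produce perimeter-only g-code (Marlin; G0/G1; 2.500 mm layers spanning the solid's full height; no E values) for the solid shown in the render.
Reading the render: the shape is a regular 7-sided prism (a cylinder approximated with 7 flat sides), circumscribed radius ≈ 13 mm, height ≈ 10 mm (dimensions read to the nearest mm from the axis ticks). For the g-code, the solid's height is divided into equal slices at the stated Δz and each level perimeter traced with G1 moves after a G0 lift.

; perimeter-only toolpath
G21 ; units = mm
G90 ; absolute positioning
G28 ; home
; layer 1
G0 Z2.500
G0 X26.000 Y13.000
G1 X21.105 Y23.164
G1 X10.107 Y25.674
G1 X1.287 Y18.640
G1 X1.287 Y7.360
G1 X10.107 Y0.326
G1 X21.105 Y2.836
G1 X26.000 Y13.000
; layer 2
G0 Z5.000
G0 X26.000 Y13.000
G1 X21.105 Y23.164
G1 X10.107 Y25.674
G1 X1.287 Y18.640
G1 X1.287 Y7.360
G1 X10.107 Y0.326
G1 X21.105 Y2.836
G1 X26.000 Y13.000
; layer 3
G0 Z7.500
G0 X26.000 Y13.000
G1 X21.105 Y23.164
G1 X10.107 Y25.674
G1 X1.287 Y18.640
G1 X1.287 Y7.360
G1 X10.107 Y0.326
G1 X21.105 Y2.836
G1 X26.000 Y13.000
; layer 4
G0 Z10.000
G0 X26.000 Y13.000
G1 X21.105 Y23.164
G1 X10.107 Y25.674
G1 X1.287 Y18.640
G1 X1.287 Y7.360
G1 X10.107 Y0.326
G1 X21.105 Y2.836
G1 X26.000 Y13.000
M2 ; end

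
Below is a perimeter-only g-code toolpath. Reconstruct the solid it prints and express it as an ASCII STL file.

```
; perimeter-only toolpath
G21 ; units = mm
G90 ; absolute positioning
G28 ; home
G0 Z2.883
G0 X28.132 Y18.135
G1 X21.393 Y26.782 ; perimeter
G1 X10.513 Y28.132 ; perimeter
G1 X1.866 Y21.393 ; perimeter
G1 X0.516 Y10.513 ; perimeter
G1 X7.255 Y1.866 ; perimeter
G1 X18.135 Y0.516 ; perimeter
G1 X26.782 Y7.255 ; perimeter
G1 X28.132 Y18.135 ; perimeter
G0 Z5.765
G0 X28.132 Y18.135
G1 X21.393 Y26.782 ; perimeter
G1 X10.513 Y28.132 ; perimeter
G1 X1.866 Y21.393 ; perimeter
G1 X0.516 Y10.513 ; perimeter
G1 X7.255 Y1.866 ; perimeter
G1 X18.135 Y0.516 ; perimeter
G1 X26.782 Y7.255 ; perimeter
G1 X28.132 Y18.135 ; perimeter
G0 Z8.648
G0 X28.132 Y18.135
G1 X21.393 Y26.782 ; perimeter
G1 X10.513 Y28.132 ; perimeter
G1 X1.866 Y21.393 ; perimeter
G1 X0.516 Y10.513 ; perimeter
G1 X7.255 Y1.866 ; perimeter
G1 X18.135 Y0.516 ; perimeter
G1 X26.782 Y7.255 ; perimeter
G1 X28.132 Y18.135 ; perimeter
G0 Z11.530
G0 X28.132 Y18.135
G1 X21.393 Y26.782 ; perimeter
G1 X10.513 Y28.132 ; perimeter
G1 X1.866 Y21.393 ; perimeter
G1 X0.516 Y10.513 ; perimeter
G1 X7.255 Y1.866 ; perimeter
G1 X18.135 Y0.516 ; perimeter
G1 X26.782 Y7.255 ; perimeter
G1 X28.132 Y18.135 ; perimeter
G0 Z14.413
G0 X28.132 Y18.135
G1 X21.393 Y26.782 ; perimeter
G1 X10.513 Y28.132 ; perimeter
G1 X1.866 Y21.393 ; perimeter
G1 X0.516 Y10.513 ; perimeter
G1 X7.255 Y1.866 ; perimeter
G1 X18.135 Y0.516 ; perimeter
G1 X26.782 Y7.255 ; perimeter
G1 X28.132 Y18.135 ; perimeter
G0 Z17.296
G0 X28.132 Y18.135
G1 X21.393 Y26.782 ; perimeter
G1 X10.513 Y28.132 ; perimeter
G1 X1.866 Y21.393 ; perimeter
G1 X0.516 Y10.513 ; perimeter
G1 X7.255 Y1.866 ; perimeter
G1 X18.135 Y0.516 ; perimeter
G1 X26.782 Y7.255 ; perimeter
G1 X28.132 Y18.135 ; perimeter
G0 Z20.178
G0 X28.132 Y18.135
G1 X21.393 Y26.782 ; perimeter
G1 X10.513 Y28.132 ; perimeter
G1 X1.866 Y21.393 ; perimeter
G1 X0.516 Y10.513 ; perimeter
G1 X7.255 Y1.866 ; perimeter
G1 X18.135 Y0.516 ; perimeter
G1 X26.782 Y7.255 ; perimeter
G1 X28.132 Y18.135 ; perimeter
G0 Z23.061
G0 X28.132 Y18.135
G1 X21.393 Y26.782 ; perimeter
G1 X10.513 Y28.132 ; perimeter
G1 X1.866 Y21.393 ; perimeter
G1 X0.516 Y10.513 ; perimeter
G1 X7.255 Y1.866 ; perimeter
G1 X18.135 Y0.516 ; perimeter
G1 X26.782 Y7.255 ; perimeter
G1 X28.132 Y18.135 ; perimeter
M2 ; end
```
solid part
  facet normal 0.0000 0.0000 -1.0000
    outer loop
      vertex 10.513 28.132 0.000
      vertex 21.393 26.782 0.000
      vertex 28.132 18.135 0.000
    endloop
  endfacet
  facet normal 0.0000 0.0000 -1.0000
    outer loop
      vertex 1.866 21.393 0.000
      vertex 10.513 28.132 0.000
      vertex 28.132 18.135 0.000
    endloop
  endfacet
  facet normal 0.0000 0.0000 -1.0000
    outer loop
      vertex 0.516 10.513 0.000
      vertex 1.866 21.393 0.000
      vertex 28.132 18.135 0.000
    endloop
  endfacet
  facet normal 0.0000 0.0000 -1.0000
    outer loop
      vertex 7.255 1.866 0.000
      vertex 0.516 10.513 0.000
      vertex 28.132 18.135 0.000
    endloop
  endfacet
  facet normal 0.0000 0.0000 -1.0000
    outer loop
      vertex 18.135 0.516 0.000
      vertex 7.255 1.866 0.000
      vertex 28.132 18.135 0.000
    endloop
  endfacet
  facet normal 0.0000 0.0000 -1.0000
    outer loop
      vertex 26.782 7.255 0.000
      vertex 18.135 0.516 0.000
      vertex 28.132 18.135 0.000
    endloop
  endfacet
  facet normal 0.0000 0.0000 1.0000
    outer loop
      vertex 28.132 18.135 23.061
      vertex 21.393 26.782 23.061
      vertex 10.513 28.132 23.061
    endloop
  endfacet
  facet normal 0.0000 0.0000 1.0000
    outer loop
      vertex 28.132 18.135 23.061
      vertex 10.513 28.132 23.061
      vertex 1.866 21.393 23.061
    endloop
  endfacet
  facet normal 0.0000 0.0000 1.0000
    outer loop
      vertex 28.132 18.135 23.061
      vertex 1.866 21.393 23.061
      vertex 0.516 10.513 23.061
    endloop
  endfacet
  facet normal 0.0000 0.0000 1.0000
    outer loop
      vertex 28.132 18.135 23.061
      vertex 0.516 10.513 23.061
      vertex 7.255 1.866 23.061
    endloop
  endfacet
  facet normal 0.0000 0.0000 1.0000
    outer loop
      vertex 28.132 18.135 23.061
      vertex 7.255 1.866 23.061
      vertex 18.135 0.516 23.061
    endloop
  endfacet
  facet normal 0.0000 0.0000 1.0000
    outer loop
      vertex 28.132 18.135 23.061
      vertex 18.135 0.516 23.061
      vertex 26.782 7.255 23.061
    endloop
  endfacet
  facet normal 0.7888 0.6147 0.0000
    outer loop
      vertex 28.132 18.135 0.000
      vertex 21.393 26.782 0.000
      vertex 21.393 26.782 23.061
    endloop
  endfacet
  facet normal 0.7888 0.6147 0.0000
    outer loop
      vertex 28.132 18.135 0.000
      vertex 21.393 26.782 23.061
      vertex 28.132 18.135 23.061
    endloop
  endfacet
  facet normal 0.1231 0.9924 0.0000
    outer loop
      vertex 21.393 26.782 0.000
      vertex 10.513 28.132 0.000
      vertex 10.513 28.132 23.061
    endloop
  endfacet
  facet normal 0.1231 0.9924 0.0000
    outer loop
      vertex 21.393 26.782 0.000
      vertex 10.513 28.132 23.061
      vertex 21.393 26.782 23.061
    endloop
  endfacet
  facet normal -0.6147 0.7888 0.0000
    outer loop
      vertex 10.513 28.132 0.000
      vertex 1.866 21.393 0.000
      vertex 1.866 21.393 23.061
    endloop
  endfacet
  facet normal -0.6147 0.7888 0.0000
    outer loop
      vertex 10.513 28.132 0.000
      vertex 1.866 21.393 23.061
      vertex 10.513 28.132 23.061
    endloop
  endfacet
  facet normal -0.9924 0.1231 0.0000
    outer loop
      vertex 1.866 21.393 0.000
      vertex 0.516 10.513 0.000
      vertex 0.516 10.513 23.061
    endloop
  endfacet
  facet normal -0.9924 0.1231 0.0000
    outer loop
      vertex 1.866 21.393 0.000
      vertex 0.516 10.513 23.061
      vertex 1.866 21.393 23.061
    endloop
  endfacet
  facet normal -0.7888 -0.6147 0.0000
    outer loop
      vertex 0.516 10.513 0.000
      vertex 7.255 1.866 0.000
      vertex 7.255 1.866 23.061
    endloop
  endfacet
  facet normal -0.7888 -0.6147 0.0000
    outer loop
      vertex 0.516 10.513 0.000
      vertex 7.255 1.866 23.061
      vertex 0.516 10.513 23.061
    endloop
  endfacet
  facet normal -0.1231 -0.9924 0.0000
    outer loop
      vertex 7.255 1.866 0.000
      vertex 18.135 0.516 0.000
      vertex 18.135 0.516 23.061
    endloop
  endfacet
  facet normal -0.1231 -0.9924 0.0000
    outer loop
      vertex 7.255 1.866 0.000
      vertex 18.135 0.516 23.061
      vertex 7.255 1.866 23.061
    endloop
  endfacet
  facet normal 0.6147 -0.7888 0.0000
    outer loop
      vertex 18.135 0.516 0.000
      vertex 26.782 7.255 0.000
      vertex 26.782 7.255 23.061
    endloop
  endfacet
  facet normal 0.6147 -0.7888 0.0000
    outer loop
      vertex 18.135 0.516 0.000
      vertex 26.782 7.255 23.061
      vertex 18.135 0.516 23.061
    endloop
  endfacet
  facet normal 0.9924 -0.1231 0.0000
    outer loop
      vertex 26.782 7.255 0.000
      vertex 28.132 18.135 0.000
      vertex 28.132 18.135 23.061
    endloop
  endfacet
  facet normal 0.9924 -0.1231 0.0000
    outer loop
      vertex 26.782 7.255 0.000
      vertex 28.132 18.135 23.061
      vertex 26.782 7.255 23.061
    endloop
  endfacet
endsolid part

The G0 Z moves step by Δz≈2.883 mm. Every layer's G1 loop is the same polygon, so the solid is a straight extrusion of it from z=0 to z≈23.1. Closing with flat bottom and top caps and triangulating gives 28 facets — a regular 8-sided prism (a cylinder approximated with 8 flat sides), circumscribed radius ≈ 14.3 mm, height ≈ 23.1 mm.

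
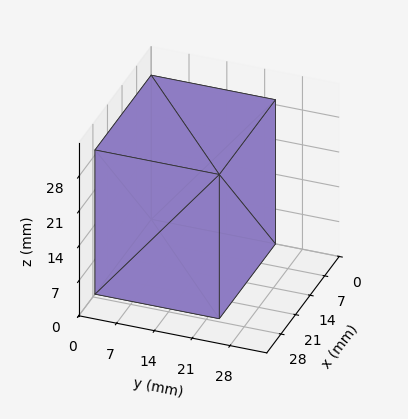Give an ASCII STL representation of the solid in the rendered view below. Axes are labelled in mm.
Reading the render: the shape is a rectangular box, roughly 27 × 23 mm footprint and 29 mm tall (dimensions read to the nearest mm from the axis ticks). For the STL, each face is triangulated and given an outward normal.

solid part
  facet normal 0.0000 0.0000 -1.0000
    outer loop
      vertex 27.0 23.0 0.0
      vertex 27.0 0.0 0.0
      vertex 0.0 0.0 0.0
    endloop
  endfacet
  facet normal 0.0000 0.0000 -1.0000
    outer loop
      vertex 0.0 23.0 0.0
      vertex 27.0 23.0 0.0
      vertex 0.0 0.0 0.0
    endloop
  endfacet
  facet normal 0.0000 0.0000 1.0000
    outer loop
      vertex 0.0 0.0 29.0
      vertex 27.0 0.0 29.0
      vertex 27.0 23.0 29.0
    endloop
  endfacet
  facet normal 0.0000 0.0000 1.0000
    outer loop
      vertex 0.0 0.0 29.0
      vertex 27.0 23.0 29.0
      vertex 0.0 23.0 29.0
    endloop
  endfacet
  facet normal 0.0000 -1.0000 0.0000
    outer loop
      vertex 0.0 0.0 0.0
      vertex 27.0 0.0 0.0
      vertex 27.0 0.0 29.0
    endloop
  endfacet
  facet normal 0.0000 -1.0000 0.0000
    outer loop
      vertex 0.0 0.0 0.0
      vertex 27.0 0.0 29.0
      vertex 0.0 0.0 29.0
    endloop
  endfacet
  facet normal 0.0000 1.0000 0.0000
    outer loop
      vertex 27.0 23.0 29.0
      vertex 27.0 23.0 0.0
      vertex 0.0 23.0 0.0
    endloop
  endfacet
  facet normal 0.0000 1.0000 0.0000
    outer loop
      vertex 0.0 23.0 29.0
      vertex 27.0 23.0 29.0
      vertex 0.0 23.0 0.0
    endloop
  endfacet
  facet normal -1.0000 0.0000 0.0000
    outer loop
      vertex 0.0 23.0 29.0
      vertex 0.0 23.0 0.0
      vertex 0.0 0.0 0.0
    endloop
  endfacet
  facet normal -1.0000 0.0000 0.0000
    outer loop
      vertex 0.0 0.0 29.0
      vertex 0.0 23.0 29.0
      vertex 0.0 0.0 0.0
    endloop
  endfacet
  facet normal 1.0000 0.0000 0.0000
    outer loop
      vertex 27.0 0.0 0.0
      vertex 27.0 23.0 0.0
      vertex 27.0 23.0 29.0
    endloop
  endfacet
  facet normal 1.0000 0.0000 0.0000
    outer loop
      vertex 27.0 0.0 0.0
      vertex 27.0 23.0 29.0
      vertex 27.0 0.0 29.0
    endloop
  endfacet
endsolid part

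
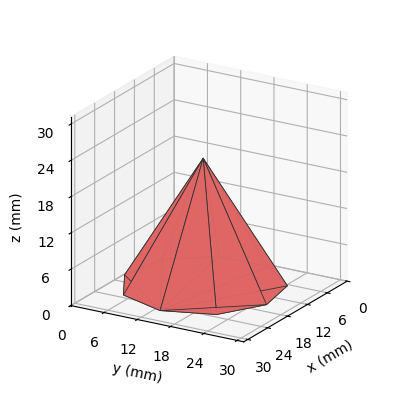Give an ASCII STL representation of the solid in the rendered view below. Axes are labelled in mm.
Reading the render: the shape is a regular 9-sided pyramid, base circumscribed radius ≈ 13 mm, apex at z ≈ 21 mm (dimensions read to the nearest mm from the axis ticks). For the STL, each face is triangulated and given an outward normal.

solid part
  facet normal 0.0000 0.0000 -1.0000
    outer loop
      vertex 15.3 25.8 0.0
      vertex 23.0 21.4 0.0
      vertex 26.0 13.0 0.0
    endloop
  endfacet
  facet normal 0.0000 0.0000 -1.0000
    outer loop
      vertex 6.5 24.3 0.0
      vertex 15.3 25.8 0.0
      vertex 26.0 13.0 0.0
    endloop
  endfacet
  facet normal 0.0000 0.0000 -1.0000
    outer loop
      vertex 0.8 17.4 0.0
      vertex 6.5 24.3 0.0
      vertex 26.0 13.0 0.0
    endloop
  endfacet
  facet normal 0.0000 0.0000 -1.0000
    outer loop
      vertex 0.8 8.6 0.0
      vertex 0.8 17.4 0.0
      vertex 26.0 13.0 0.0
    endloop
  endfacet
  facet normal 0.0000 0.0000 -1.0000
    outer loop
      vertex 6.5 1.7 0.0
      vertex 0.8 8.6 0.0
      vertex 26.0 13.0 0.0
    endloop
  endfacet
  facet normal 0.0000 0.0000 -1.0000
    outer loop
      vertex 15.3 0.2 0.0
      vertex 6.5 1.7 0.0
      vertex 26.0 13.0 0.0
    endloop
  endfacet
  facet normal 0.0000 0.0000 -1.0000
    outer loop
      vertex 23.0 4.6 0.0
      vertex 15.3 0.2 0.0
      vertex 26.0 13.0 0.0
    endloop
  endfacet
  facet normal 0.8136 0.2906 0.5036
    outer loop
      vertex 26.0 13.0 0.0
      vertex 23.0 21.4 0.0
      vertex 13.0 13.0 21.0
    endloop
  endfacet
  facet normal 0.4285 0.7499 0.5040
    outer loop
      vertex 23.0 21.4 0.0
      vertex 15.3 25.8 0.0
      vertex 13.0 13.0 21.0
    endloop
  endfacet
  facet normal -0.1452 0.8518 0.5033
    outer loop
      vertex 15.3 25.8 0.0
      vertex 6.5 24.3 0.0
      vertex 13.0 13.0 21.0
    endloop
  endfacet
  facet normal -0.6665 0.5506 0.5026
    outer loop
      vertex 6.5 24.3 0.0
      vertex 0.8 17.4 0.0
      vertex 13.0 13.0 21.0
    endloop
  endfacet
  facet normal -0.8647 0.0000 0.5023
    outer loop
      vertex 0.8 17.4 0.0
      vertex 0.8 8.6 0.0
      vertex 13.0 13.0 21.0
    endloop
  endfacet
  facet normal -0.6665 -0.5506 0.5026
    outer loop
      vertex 0.8 8.6 0.0
      vertex 6.5 1.7 0.0
      vertex 13.0 13.0 21.0
    endloop
  endfacet
  facet normal -0.1452 -0.8518 0.5033
    outer loop
      vertex 6.5 1.7 0.0
      vertex 15.3 0.2 0.0
      vertex 13.0 13.0 21.0
    endloop
  endfacet
  facet normal 0.4285 -0.7499 0.5040
    outer loop
      vertex 15.3 0.2 0.0
      vertex 23.0 4.6 0.0
      vertex 13.0 13.0 21.0
    endloop
  endfacet
  facet normal 0.8136 -0.2906 0.5036
    outer loop
      vertex 23.0 4.6 0.0
      vertex 26.0 13.0 0.0
      vertex 13.0 13.0 21.0
    endloop
  endfacet
endsolid part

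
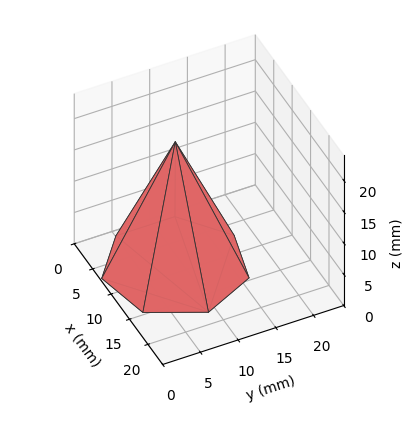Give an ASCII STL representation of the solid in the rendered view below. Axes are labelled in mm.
Reading the render: the shape is a regular 7-sided pyramid, base circumscribed radius ≈ 9 mm, apex at z ≈ 20 mm (dimensions read to the nearest mm from the axis ticks). For the STL, each face is triangulated and given an outward normal.

solid part
  facet normal 0.0000 0.0000 -1.0000
    outer loop
      vertex 6.997 17.774 0.000
      vertex 14.611 16.036 0.000
      vertex 18.000 9.000 0.000
    endloop
  endfacet
  facet normal 0.0000 0.0000 -1.0000
    outer loop
      vertex 0.891 12.905 0.000
      vertex 6.997 17.774 0.000
      vertex 18.000 9.000 0.000
    endloop
  endfacet
  facet normal 0.0000 0.0000 -1.0000
    outer loop
      vertex 0.891 5.095 0.000
      vertex 0.891 12.905 0.000
      vertex 18.000 9.000 0.000
    endloop
  endfacet
  facet normal 0.0000 0.0000 -1.0000
    outer loop
      vertex 6.997 0.226 0.000
      vertex 0.891 5.095 0.000
      vertex 18.000 9.000 0.000
    endloop
  endfacet
  facet normal 0.0000 0.0000 -1.0000
    outer loop
      vertex 14.611 1.964 0.000
      vertex 6.997 0.226 0.000
      vertex 18.000 9.000 0.000
    endloop
  endfacet
  facet normal 0.8349 0.4022 0.3757
    outer loop
      vertex 18.000 9.000 0.000
      vertex 14.611 16.036 0.000
      vertex 9.000 9.000 20.000
    endloop
  endfacet
  facet normal 0.2062 0.9035 0.3757
    outer loop
      vertex 14.611 16.036 0.000
      vertex 6.997 17.774 0.000
      vertex 9.000 9.000 20.000
    endloop
  endfacet
  facet normal -0.5778 0.7246 0.3757
    outer loop
      vertex 6.997 17.774 0.000
      vertex 0.891 12.905 0.000
      vertex 9.000 9.000 20.000
    endloop
  endfacet
  facet normal -0.9267 0.0000 0.3757
    outer loop
      vertex 0.891 12.905 0.000
      vertex 0.891 5.095 0.000
      vertex 9.000 9.000 20.000
    endloop
  endfacet
  facet normal -0.5778 -0.7246 0.3757
    outer loop
      vertex 0.891 5.095 0.000
      vertex 6.997 0.226 0.000
      vertex 9.000 9.000 20.000
    endloop
  endfacet
  facet normal 0.2062 -0.9035 0.3757
    outer loop
      vertex 6.997 0.226 0.000
      vertex 14.611 1.964 0.000
      vertex 9.000 9.000 20.000
    endloop
  endfacet
  facet normal 0.8349 -0.4022 0.3757
    outer loop
      vertex 14.611 1.964 0.000
      vertex 18.000 9.000 0.000
      vertex 9.000 9.000 20.000
    endloop
  endfacet
endsolid part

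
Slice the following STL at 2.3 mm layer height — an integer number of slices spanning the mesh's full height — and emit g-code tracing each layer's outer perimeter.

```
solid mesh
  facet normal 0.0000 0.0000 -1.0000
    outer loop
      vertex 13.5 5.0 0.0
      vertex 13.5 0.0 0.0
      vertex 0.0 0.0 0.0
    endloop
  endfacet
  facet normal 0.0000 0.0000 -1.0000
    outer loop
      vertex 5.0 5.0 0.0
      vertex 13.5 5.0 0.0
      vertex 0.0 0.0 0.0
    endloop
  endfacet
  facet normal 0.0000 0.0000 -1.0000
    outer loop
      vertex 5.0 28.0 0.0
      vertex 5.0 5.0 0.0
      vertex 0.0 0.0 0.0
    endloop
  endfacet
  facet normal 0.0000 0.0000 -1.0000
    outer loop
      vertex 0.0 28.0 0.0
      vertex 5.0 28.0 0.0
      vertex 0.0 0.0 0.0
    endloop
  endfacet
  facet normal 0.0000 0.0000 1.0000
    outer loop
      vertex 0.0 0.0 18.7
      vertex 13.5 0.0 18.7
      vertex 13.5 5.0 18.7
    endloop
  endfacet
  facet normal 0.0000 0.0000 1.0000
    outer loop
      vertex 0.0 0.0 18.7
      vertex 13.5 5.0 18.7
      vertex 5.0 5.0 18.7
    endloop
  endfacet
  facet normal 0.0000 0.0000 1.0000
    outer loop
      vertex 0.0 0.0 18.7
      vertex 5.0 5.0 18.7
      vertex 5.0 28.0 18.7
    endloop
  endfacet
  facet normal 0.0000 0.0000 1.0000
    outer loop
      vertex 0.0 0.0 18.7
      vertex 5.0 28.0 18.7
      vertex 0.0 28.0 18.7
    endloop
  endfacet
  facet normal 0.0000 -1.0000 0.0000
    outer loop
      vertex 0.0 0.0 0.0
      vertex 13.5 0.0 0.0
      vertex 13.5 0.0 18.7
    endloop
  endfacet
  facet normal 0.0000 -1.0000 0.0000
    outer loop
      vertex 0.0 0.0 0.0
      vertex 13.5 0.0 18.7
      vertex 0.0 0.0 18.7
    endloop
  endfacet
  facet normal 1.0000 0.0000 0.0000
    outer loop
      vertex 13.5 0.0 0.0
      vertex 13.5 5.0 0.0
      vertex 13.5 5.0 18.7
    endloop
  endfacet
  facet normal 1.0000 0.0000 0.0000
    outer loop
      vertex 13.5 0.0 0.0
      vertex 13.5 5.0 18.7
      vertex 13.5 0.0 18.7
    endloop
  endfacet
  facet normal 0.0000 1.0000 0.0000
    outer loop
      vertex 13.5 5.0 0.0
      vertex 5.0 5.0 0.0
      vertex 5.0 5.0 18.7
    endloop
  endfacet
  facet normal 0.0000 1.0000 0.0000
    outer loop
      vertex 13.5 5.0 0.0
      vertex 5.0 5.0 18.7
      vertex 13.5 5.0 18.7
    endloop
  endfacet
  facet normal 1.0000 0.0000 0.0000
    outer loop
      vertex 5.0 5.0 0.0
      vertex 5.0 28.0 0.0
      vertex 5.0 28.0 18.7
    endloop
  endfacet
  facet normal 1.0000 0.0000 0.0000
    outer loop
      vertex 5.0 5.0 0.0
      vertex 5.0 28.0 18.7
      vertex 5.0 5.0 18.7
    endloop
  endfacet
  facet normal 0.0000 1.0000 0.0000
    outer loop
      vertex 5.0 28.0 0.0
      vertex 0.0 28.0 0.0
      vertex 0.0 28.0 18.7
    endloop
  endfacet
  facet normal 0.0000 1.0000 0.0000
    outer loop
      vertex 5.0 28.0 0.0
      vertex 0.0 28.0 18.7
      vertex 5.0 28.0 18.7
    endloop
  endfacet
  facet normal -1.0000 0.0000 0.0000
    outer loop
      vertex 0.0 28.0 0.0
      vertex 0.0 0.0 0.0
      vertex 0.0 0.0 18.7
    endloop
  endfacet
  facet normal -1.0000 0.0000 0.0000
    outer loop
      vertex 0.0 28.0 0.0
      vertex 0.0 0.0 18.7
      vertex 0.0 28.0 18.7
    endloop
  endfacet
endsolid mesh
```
; perimeter-only toolpath
G21 ; units = mm
G90 ; absolute positioning
G28 ; home
; layer 1
G0 Z2.3
G0 X0.0 Y0.0
G1 X13.5 Y0.0
G1 X13.5 Y5.0
G1 X5.0 Y5.0
G1 X5.0 Y28.0
G1 X0.0 Y28.0
G1 X0.0 Y0.0
; layer 2
G0 Z4.7
G0 X0.0 Y0.0
G1 X13.5 Y0.0
G1 X13.5 Y5.0
G1 X5.0 Y5.0
G1 X5.0 Y28.0
G1 X0.0 Y28.0
G1 X0.0 Y0.0
; layer 3
G0 Z7.0
G0 X0.0 Y0.0
G1 X13.5 Y0.0
G1 X13.5 Y5.0
G1 X5.0 Y5.0
G1 X5.0 Y28.0
G1 X0.0 Y28.0
G1 X0.0 Y0.0
; layer 4
G0 Z9.3
G0 X0.0 Y0.0
G1 X13.5 Y0.0
G1 X13.5 Y5.0
G1 X5.0 Y5.0
G1 X5.0 Y28.0
G1 X0.0 Y28.0
G1 X0.0 Y0.0
; layer 5
G0 Z11.7
G0 X0.0 Y0.0
G1 X13.5 Y0.0
G1 X13.5 Y5.0
G1 X5.0 Y5.0
G1 X5.0 Y28.0
G1 X0.0 Y28.0
G1 X0.0 Y0.0
; layer 6
G0 Z14.0
G0 X0.0 Y0.0
G1 X13.5 Y0.0
G1 X13.5 Y5.0
G1 X5.0 Y5.0
G1 X5.0 Y28.0
G1 X0.0 Y28.0
G1 X0.0 Y0.0
; layer 7
G0 Z16.4
G0 X0.0 Y0.0
G1 X13.5 Y0.0
G1 X13.5 Y5.0
G1 X5.0 Y5.0
G1 X5.0 Y28.0
G1 X0.0 Y28.0
G1 X0.0 Y0.0
; layer 8
G0 Z18.7
G0 X0.0 Y0.0
G1 X13.5 Y0.0
G1 X13.5 Y5.0
G1 X5.0 Y5.0
G1 X5.0 Y28.0
G1 X0.0 Y28.0
G1 X0.0 Y0.0
M2 ; end

The solid is an L-shaped prism: outer 13.5 × 28 mm, arm thicknesses ≈ 5 mm (horizontal) and 5 mm (vertical), extruded 18.7 mm in z. Slicing at Δz = 2.3 mm — 8 equal slices spanning the solid's height, so layer i sits at z = i·h/8 — gives 8 non-empty perimeters. Each is a 6-segment closed polygon; G0 lifts to the layer z and rapids to the start vertex, then G1 traces the edges.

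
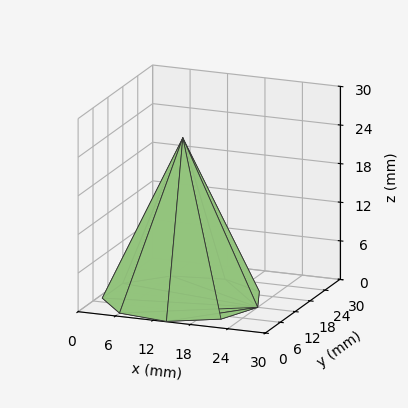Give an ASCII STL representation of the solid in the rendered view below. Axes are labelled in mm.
Reading the render: the shape is a regular 9-sided pyramid, base circumscribed radius ≈ 12 mm, apex at z ≈ 25 mm (dimensions read to the nearest mm from the axis ticks). For the STL, each face is triangulated and given an outward normal.

solid part
  facet normal 0.0000 0.0000 -1.0000
    outer loop
      vertex 14.084 23.818 0.000
      vertex 21.193 19.713 0.000
      vertex 24.000 12.000 0.000
    endloop
  endfacet
  facet normal 0.0000 0.0000 -1.0000
    outer loop
      vertex 6.000 22.392 0.000
      vertex 14.084 23.818 0.000
      vertex 24.000 12.000 0.000
    endloop
  endfacet
  facet normal 0.0000 0.0000 -1.0000
    outer loop
      vertex 0.724 16.104 0.000
      vertex 6.000 22.392 0.000
      vertex 24.000 12.000 0.000
    endloop
  endfacet
  facet normal 0.0000 0.0000 -1.0000
    outer loop
      vertex 0.724 7.896 0.000
      vertex 0.724 16.104 0.000
      vertex 24.000 12.000 0.000
    endloop
  endfacet
  facet normal 0.0000 0.0000 -1.0000
    outer loop
      vertex 6.000 1.608 0.000
      vertex 0.724 7.896 0.000
      vertex 24.000 12.000 0.000
    endloop
  endfacet
  facet normal 0.0000 0.0000 -1.0000
    outer loop
      vertex 14.084 0.182 0.000
      vertex 6.000 1.608 0.000
      vertex 24.000 12.000 0.000
    endloop
  endfacet
  facet normal 0.0000 0.0000 -1.0000
    outer loop
      vertex 21.193 4.287 0.000
      vertex 14.084 0.182 0.000
      vertex 24.000 12.000 0.000
    endloop
  endfacet
  facet normal 0.8566 0.3117 0.4112
    outer loop
      vertex 24.000 12.000 0.000
      vertex 21.193 19.713 0.000
      vertex 12.000 12.000 25.000
    endloop
  endfacet
  facet normal 0.4558 0.7894 0.4112
    outer loop
      vertex 21.193 19.713 0.000
      vertex 14.084 23.818 0.000
      vertex 12.000 12.000 25.000
    endloop
  endfacet
  facet normal -0.1584 0.8977 0.4112
    outer loop
      vertex 14.084 23.818 0.000
      vertex 6.000 22.392 0.000
      vertex 12.000 12.000 25.000
    endloop
  endfacet
  facet normal -0.6983 0.5859 0.4112
    outer loop
      vertex 6.000 22.392 0.000
      vertex 0.724 16.104 0.000
      vertex 12.000 12.000 25.000
    endloop
  endfacet
  facet normal -0.9116 0.0000 0.4112
    outer loop
      vertex 0.724 16.104 0.000
      vertex 0.724 7.896 0.000
      vertex 12.000 12.000 25.000
    endloop
  endfacet
  facet normal -0.6983 -0.5859 0.4112
    outer loop
      vertex 0.724 7.896 0.000
      vertex 6.000 1.608 0.000
      vertex 12.000 12.000 25.000
    endloop
  endfacet
  facet normal -0.1584 -0.8977 0.4112
    outer loop
      vertex 6.000 1.608 0.000
      vertex 14.084 0.182 0.000
      vertex 12.000 12.000 25.000
    endloop
  endfacet
  facet normal 0.4558 -0.7894 0.4112
    outer loop
      vertex 14.084 0.182 0.000
      vertex 21.193 4.287 0.000
      vertex 12.000 12.000 25.000
    endloop
  endfacet
  facet normal 0.8566 -0.3117 0.4112
    outer loop
      vertex 21.193 4.287 0.000
      vertex 24.000 12.000 0.000
      vertex 12.000 12.000 25.000
    endloop
  endfacet
endsolid part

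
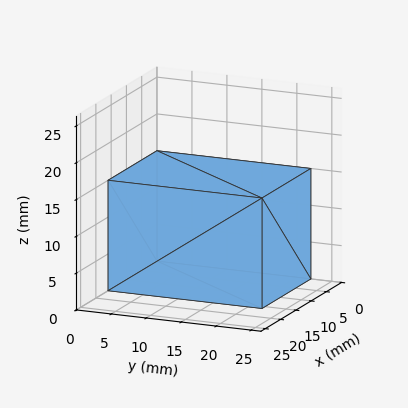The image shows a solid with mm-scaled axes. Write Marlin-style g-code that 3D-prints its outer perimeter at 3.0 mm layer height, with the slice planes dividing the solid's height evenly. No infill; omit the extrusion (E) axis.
Reading the render: the shape is a rectangular box, roughly 16 × 22 mm footprint and 15 mm tall (dimensions read to the nearest mm from the axis ticks). For the g-code, the solid's height is divided into equal slices at the stated Δz and each level perimeter traced with G1 moves after a G0 lift.

; perimeter-only toolpath
G21 ; units = mm
G90 ; absolute positioning
G28 ; home
; layer 1
G0 Z3.0
G0 X0.0 Y0.0
G1 X16.0 Y0.0
G1 X16.0 Y22.0
G1 X0.0 Y22.0
G1 X0.0 Y0.0
; layer 2
G0 Z6.0
G0 X0.0 Y0.0
G1 X16.0 Y0.0
G1 X16.0 Y22.0
G1 X0.0 Y22.0
G1 X0.0 Y0.0
; layer 3
G0 Z9.0
G0 X0.0 Y0.0
G1 X16.0 Y0.0
G1 X16.0 Y22.0
G1 X0.0 Y22.0
G1 X0.0 Y0.0
; layer 4
G0 Z12.0
G0 X0.0 Y0.0
G1 X16.0 Y0.0
G1 X16.0 Y22.0
G1 X0.0 Y22.0
G1 X0.0 Y0.0
; layer 5
G0 Z15.0
G0 X0.0 Y0.0
G1 X16.0 Y0.0
G1 X16.0 Y22.0
G1 X0.0 Y22.0
G1 X0.0 Y0.0
M2 ; end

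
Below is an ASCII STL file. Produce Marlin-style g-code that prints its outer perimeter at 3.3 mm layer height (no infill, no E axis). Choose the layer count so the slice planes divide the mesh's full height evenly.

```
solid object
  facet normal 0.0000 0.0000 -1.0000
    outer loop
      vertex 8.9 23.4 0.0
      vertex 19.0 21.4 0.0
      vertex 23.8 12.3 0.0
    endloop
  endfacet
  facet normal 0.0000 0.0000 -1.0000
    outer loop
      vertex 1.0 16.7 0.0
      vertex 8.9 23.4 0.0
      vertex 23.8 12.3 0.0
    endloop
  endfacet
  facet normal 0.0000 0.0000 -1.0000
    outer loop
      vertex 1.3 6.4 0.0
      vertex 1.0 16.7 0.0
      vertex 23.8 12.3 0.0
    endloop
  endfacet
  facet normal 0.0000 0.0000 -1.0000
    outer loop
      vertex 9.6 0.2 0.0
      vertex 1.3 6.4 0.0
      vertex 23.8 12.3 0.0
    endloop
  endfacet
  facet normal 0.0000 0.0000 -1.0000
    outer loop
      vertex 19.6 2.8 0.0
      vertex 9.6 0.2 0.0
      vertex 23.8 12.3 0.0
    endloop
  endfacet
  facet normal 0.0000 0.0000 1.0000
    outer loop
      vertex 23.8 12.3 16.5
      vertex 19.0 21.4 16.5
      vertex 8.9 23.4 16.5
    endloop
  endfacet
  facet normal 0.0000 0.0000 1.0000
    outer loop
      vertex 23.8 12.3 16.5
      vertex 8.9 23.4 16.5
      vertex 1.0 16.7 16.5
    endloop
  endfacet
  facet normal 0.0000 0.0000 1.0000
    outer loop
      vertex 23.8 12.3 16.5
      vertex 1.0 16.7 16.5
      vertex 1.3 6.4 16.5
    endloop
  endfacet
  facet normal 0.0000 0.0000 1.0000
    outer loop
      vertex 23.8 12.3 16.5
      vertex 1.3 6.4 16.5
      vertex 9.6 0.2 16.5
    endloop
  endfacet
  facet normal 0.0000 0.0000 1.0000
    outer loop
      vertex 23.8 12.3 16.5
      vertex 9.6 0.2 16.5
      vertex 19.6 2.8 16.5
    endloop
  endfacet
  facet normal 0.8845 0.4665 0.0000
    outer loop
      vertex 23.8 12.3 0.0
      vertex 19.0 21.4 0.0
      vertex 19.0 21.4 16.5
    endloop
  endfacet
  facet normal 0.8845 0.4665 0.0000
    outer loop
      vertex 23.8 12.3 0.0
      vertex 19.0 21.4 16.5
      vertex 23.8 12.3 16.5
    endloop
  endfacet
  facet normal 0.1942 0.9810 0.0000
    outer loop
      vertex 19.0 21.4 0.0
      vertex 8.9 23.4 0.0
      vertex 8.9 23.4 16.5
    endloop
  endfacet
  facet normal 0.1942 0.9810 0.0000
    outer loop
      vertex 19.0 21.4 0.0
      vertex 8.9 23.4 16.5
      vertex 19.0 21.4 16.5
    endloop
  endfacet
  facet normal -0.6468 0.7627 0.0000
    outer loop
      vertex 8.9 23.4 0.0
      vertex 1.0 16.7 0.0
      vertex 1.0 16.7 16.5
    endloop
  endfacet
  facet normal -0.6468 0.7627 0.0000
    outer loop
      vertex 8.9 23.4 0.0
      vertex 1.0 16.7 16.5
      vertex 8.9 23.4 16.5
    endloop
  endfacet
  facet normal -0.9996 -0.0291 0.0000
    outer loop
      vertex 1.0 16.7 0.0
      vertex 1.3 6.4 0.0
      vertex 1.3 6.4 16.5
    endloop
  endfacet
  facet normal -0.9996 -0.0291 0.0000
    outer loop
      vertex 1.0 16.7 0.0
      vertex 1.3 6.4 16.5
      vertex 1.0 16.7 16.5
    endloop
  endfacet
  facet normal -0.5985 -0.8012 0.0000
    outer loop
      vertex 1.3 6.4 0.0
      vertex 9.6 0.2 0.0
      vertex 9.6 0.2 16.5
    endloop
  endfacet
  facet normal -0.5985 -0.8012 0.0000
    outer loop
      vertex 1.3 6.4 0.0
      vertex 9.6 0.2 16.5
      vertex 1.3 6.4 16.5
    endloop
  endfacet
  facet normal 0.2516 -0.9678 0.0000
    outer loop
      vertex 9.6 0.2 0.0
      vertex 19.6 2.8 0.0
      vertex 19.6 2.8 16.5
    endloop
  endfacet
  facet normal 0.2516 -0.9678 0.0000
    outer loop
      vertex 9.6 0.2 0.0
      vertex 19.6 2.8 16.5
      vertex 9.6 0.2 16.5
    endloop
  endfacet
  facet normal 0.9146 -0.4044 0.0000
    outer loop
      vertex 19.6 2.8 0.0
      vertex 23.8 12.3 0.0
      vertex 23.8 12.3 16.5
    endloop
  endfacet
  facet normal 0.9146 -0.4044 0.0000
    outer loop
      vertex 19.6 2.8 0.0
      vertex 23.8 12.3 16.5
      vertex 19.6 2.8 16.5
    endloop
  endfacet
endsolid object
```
; perimeter-only toolpath
G21 ; units = mm
G90 ; absolute positioning
G28 ; home
; layer 1
G0 Z3.3
G0 X23.8 Y12.3
G1 X19.0 Y21.4
G1 X8.9 Y23.4
G1 X1.0 Y16.7
G1 X1.3 Y6.4
G1 X9.6 Y0.2
G1 X19.6 Y2.8
G1 X23.8 Y12.3
; layer 2
G0 Z6.6
G0 X23.8 Y12.3
G1 X19.0 Y21.4
G1 X8.9 Y23.4
G1 X1.0 Y16.7
G1 X1.3 Y6.4
G1 X9.6 Y0.2
G1 X19.6 Y2.8
G1 X23.8 Y12.3
; layer 3
G0 Z9.9
G0 X23.8 Y12.3
G1 X19.0 Y21.4
G1 X8.9 Y23.4
G1 X1.0 Y16.7
G1 X1.3 Y6.4
G1 X9.6 Y0.2
G1 X19.6 Y2.8
G1 X23.8 Y12.3
; layer 4
G0 Z13.2
G0 X23.8 Y12.3
G1 X19.0 Y21.4
G1 X8.9 Y23.4
G1 X1.0 Y16.7
G1 X1.3 Y6.4
G1 X9.6 Y0.2
G1 X19.6 Y2.8
G1 X23.8 Y12.3
; layer 5
G0 Z16.5
G0 X23.8 Y12.3
G1 X19.0 Y21.4
G1 X8.9 Y23.4
G1 X1.0 Y16.7
G1 X1.3 Y6.4
G1 X9.6 Y0.2
G1 X19.6 Y2.8
G1 X23.8 Y12.3
M2 ; end

The solid is a regular 7-sided prism (a cylinder approximated with 7 flat sides), circumscribed radius ≈ 11.9 mm, height ≈ 16.5 mm. Slicing at Δz = 3.3 mm — 5 equal slices spanning the solid's height, so layer i sits at z = i·h/5 — gives 5 non-empty perimeters. Each is a 7-segment closed polygon; G0 lifts to the layer z and rapids to the start vertex, then G1 traces the edges.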